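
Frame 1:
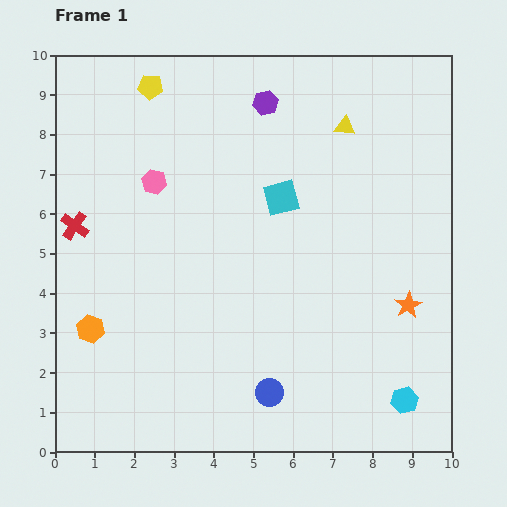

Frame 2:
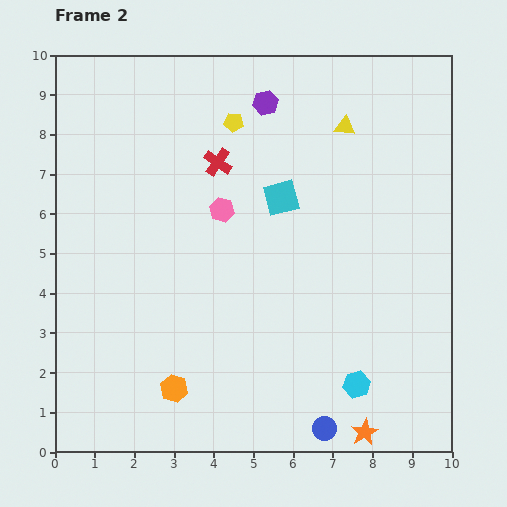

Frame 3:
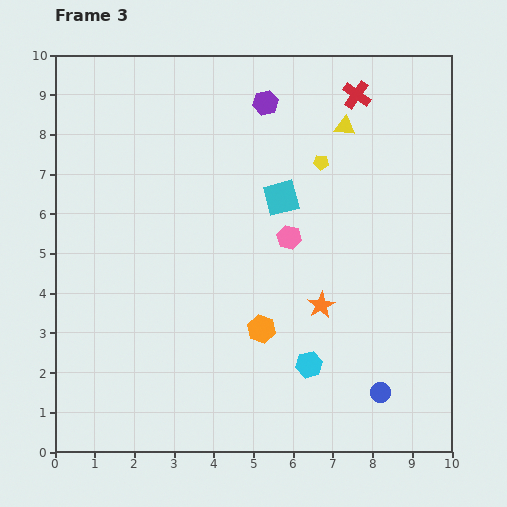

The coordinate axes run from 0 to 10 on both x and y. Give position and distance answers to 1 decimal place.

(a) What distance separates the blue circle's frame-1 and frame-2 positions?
1.7

The blue circle moved from (5.4, 1.5) to (6.8, 0.6), a distance of √(1.4² + 0.9²) ≈ 1.7.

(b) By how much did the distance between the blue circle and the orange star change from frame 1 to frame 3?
-1.4

Distance in frame 1: 4.1. Distance in frame 3: 2.7.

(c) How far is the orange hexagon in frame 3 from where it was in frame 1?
4.3

The orange hexagon moved from (0.9, 3.1) to (5.2, 3.1), a distance of √(4.3² + 0.0²) ≈ 4.3.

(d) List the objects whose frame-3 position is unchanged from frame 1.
the purple hexagon, the cyan square, the yellow triangle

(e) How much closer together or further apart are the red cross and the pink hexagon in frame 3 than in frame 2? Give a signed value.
+2.8

Distance in frame 2: 1.2. Distance in frame 3: 4.0.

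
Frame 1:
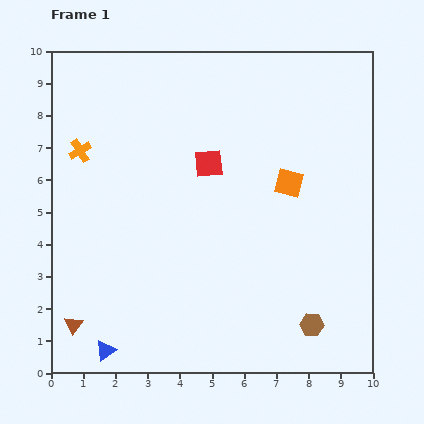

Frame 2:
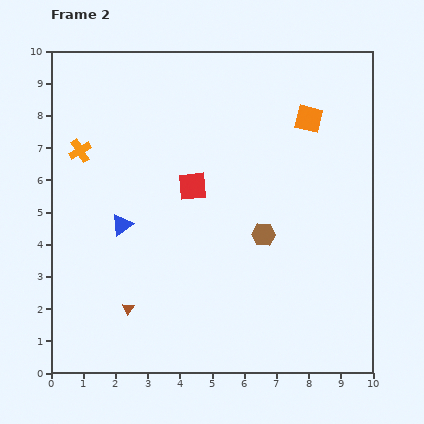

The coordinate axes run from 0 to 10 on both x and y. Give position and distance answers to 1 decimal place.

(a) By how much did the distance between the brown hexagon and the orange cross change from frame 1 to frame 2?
-2.7

Distance in frame 1: 9.0. Distance in frame 2: 6.3.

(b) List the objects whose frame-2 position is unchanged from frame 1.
the orange cross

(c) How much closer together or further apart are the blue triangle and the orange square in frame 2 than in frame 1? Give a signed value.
-1.0

Distance in frame 1: 7.7. Distance in frame 2: 6.7.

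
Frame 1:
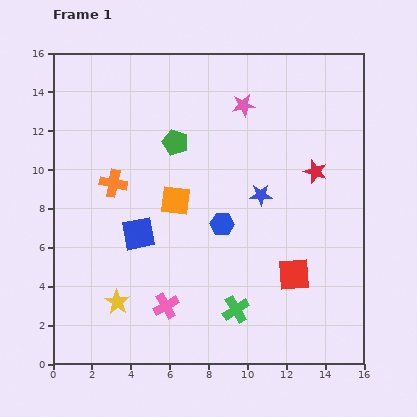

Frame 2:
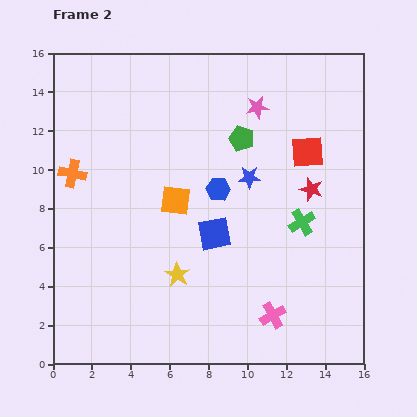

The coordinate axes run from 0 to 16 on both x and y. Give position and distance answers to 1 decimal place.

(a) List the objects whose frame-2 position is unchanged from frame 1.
the orange square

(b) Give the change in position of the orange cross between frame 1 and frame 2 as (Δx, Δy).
(-2.1, 0.5)

The orange cross was at (3.1, 9.3) in frame 1 and (1.0, 9.8) in frame 2.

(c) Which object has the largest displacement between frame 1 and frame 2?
the red square

(moved 6.3; next 5.6)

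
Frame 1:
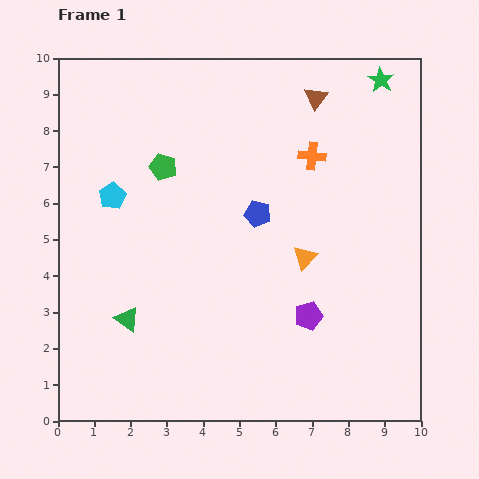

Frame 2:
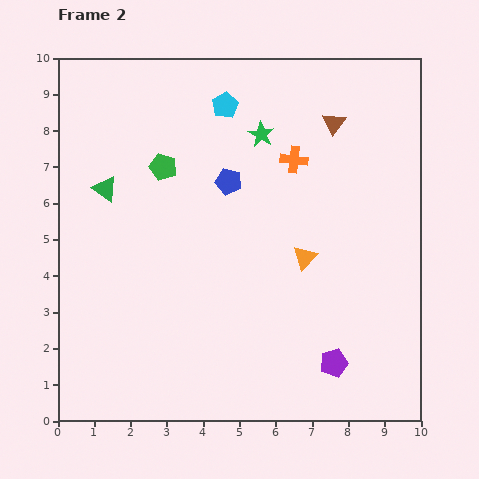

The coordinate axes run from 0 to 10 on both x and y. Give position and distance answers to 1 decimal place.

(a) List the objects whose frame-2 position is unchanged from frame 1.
the orange triangle, the green pentagon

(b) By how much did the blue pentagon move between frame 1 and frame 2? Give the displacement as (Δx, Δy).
(-0.8, 0.9)

The blue pentagon was at (5.5, 5.7) in frame 1 and (4.7, 6.6) in frame 2.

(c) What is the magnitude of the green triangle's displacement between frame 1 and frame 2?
3.6

The green triangle moved from (1.9, 2.8) to (1.3, 6.4), a distance of √(0.6² + 3.6²) ≈ 3.6.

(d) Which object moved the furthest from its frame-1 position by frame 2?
the cyan pentagon

(moved 4.0; next 3.6)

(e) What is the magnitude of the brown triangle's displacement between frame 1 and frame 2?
0.9

The brown triangle moved from (7.1, 8.9) to (7.6, 8.2), a distance of √(0.5² + 0.7²) ≈ 0.9.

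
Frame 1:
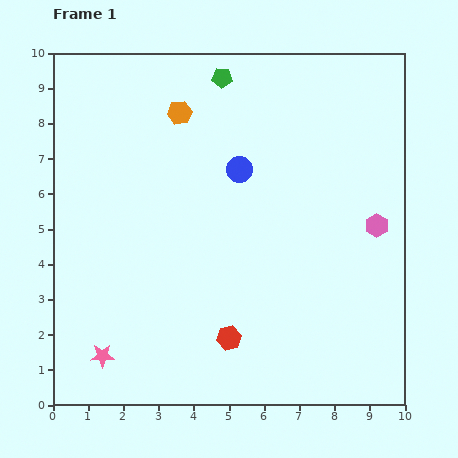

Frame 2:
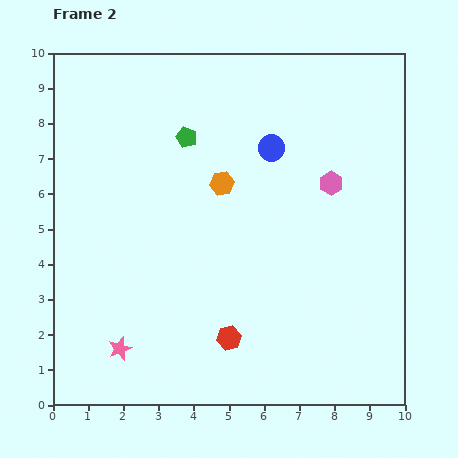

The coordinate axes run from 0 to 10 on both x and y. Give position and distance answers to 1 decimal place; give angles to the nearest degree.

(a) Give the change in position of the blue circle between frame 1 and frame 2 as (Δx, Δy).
(0.9, 0.6)

The blue circle was at (5.3, 6.7) in frame 1 and (6.2, 7.3) in frame 2.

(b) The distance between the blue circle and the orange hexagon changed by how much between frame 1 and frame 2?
-0.6

Distance in frame 1: 2.3. Distance in frame 2: 1.7.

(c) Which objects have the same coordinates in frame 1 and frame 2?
the red hexagon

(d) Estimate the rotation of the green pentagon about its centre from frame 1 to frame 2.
18° clockwise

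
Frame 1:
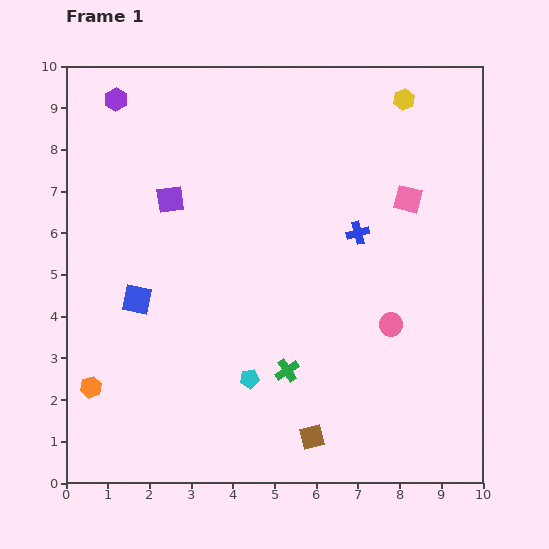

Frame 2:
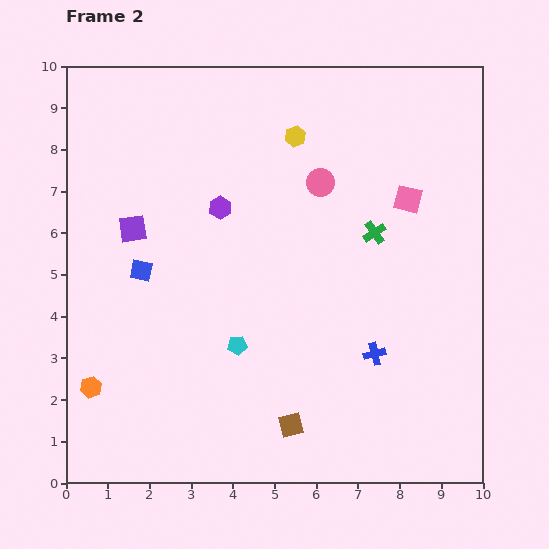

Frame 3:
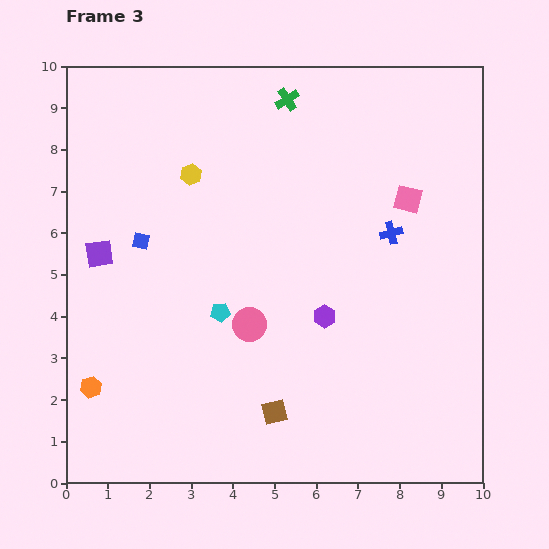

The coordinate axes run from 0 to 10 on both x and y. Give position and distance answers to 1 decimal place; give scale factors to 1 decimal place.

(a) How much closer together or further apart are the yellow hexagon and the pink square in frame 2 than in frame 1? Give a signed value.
+0.7

Distance in frame 1: 2.4. Distance in frame 2: 3.1.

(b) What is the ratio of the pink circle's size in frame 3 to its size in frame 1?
1.5×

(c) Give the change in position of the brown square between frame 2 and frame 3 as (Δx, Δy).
(-0.4, 0.3)

The brown square was at (5.4, 1.4) in frame 2 and (5.0, 1.7) in frame 3.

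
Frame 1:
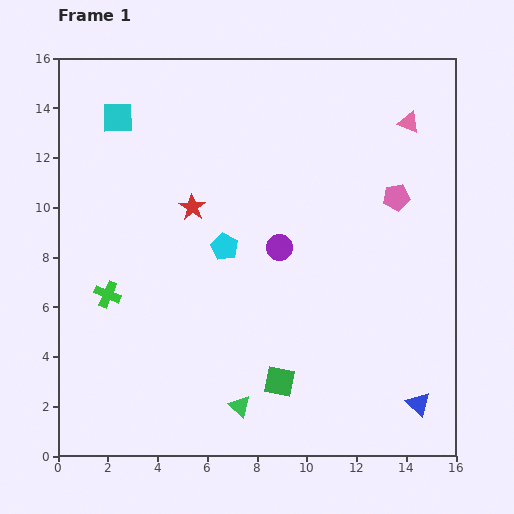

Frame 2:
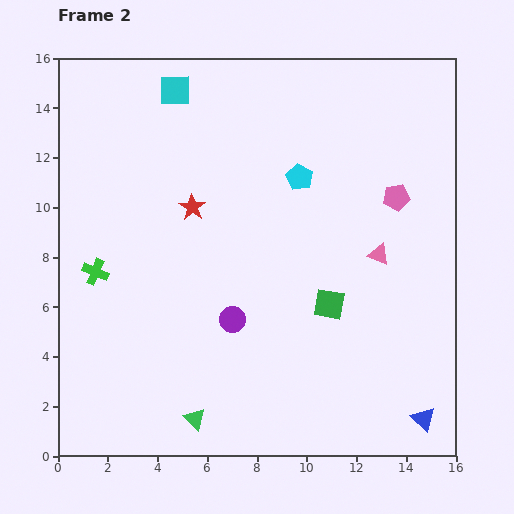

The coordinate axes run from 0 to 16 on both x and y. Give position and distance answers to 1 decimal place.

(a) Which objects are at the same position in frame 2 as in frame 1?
the red star, the pink pentagon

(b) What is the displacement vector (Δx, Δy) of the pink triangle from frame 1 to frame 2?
(-1.2, -5.3)

The pink triangle was at (14.1, 13.4) in frame 1 and (12.9, 8.1) in frame 2.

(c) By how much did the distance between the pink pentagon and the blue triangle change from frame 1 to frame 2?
+0.7

Distance in frame 1: 8.3. Distance in frame 2: 9.0.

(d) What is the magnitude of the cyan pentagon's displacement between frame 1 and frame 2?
4.1

The cyan pentagon moved from (6.7, 8.4) to (9.7, 11.2), a distance of √(3.0² + 2.8²) ≈ 4.1.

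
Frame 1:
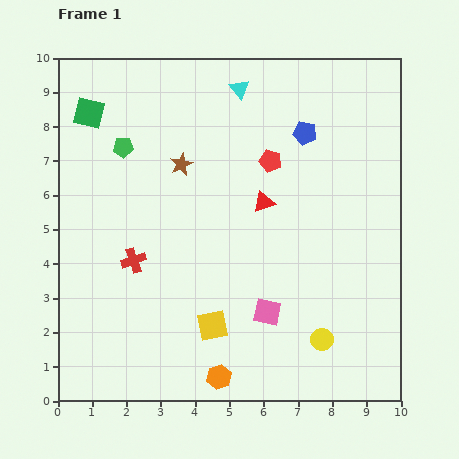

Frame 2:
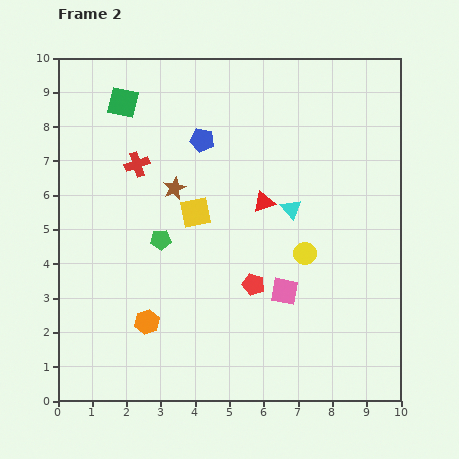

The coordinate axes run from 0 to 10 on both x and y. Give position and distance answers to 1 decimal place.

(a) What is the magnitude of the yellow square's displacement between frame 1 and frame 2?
3.3

The yellow square moved from (4.5, 2.2) to (4.0, 5.5), a distance of √(0.5² + 3.3²) ≈ 3.3.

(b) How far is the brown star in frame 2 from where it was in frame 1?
0.7

The brown star moved from (3.6, 6.9) to (3.4, 6.2), a distance of √(0.2² + 0.7²) ≈ 0.7.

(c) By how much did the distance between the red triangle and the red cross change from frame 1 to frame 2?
-0.3

Distance in frame 1: 4.2. Distance in frame 2: 3.9.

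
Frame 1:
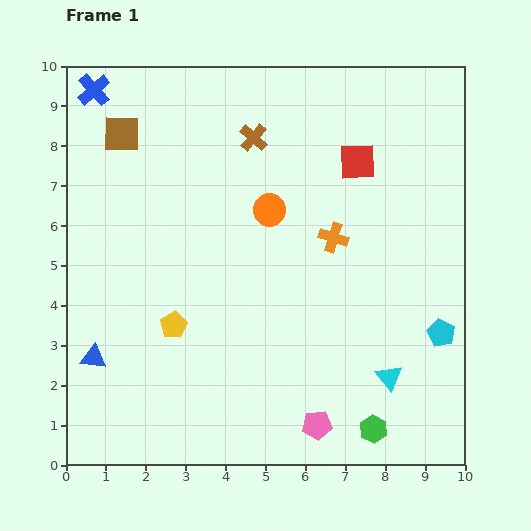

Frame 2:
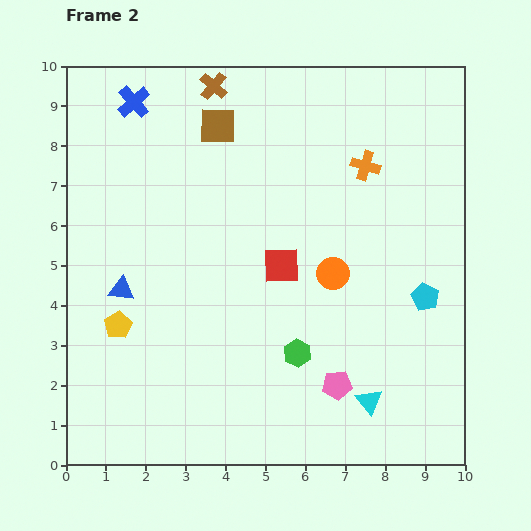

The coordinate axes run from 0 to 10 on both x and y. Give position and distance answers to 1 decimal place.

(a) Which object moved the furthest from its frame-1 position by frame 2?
the red square

(moved 3.2; next 2.7)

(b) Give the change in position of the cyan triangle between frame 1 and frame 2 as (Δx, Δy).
(-0.5, -0.6)

The cyan triangle was at (8.1, 2.2) in frame 1 and (7.6, 1.6) in frame 2.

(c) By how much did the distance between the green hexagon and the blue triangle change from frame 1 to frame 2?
-2.5

Distance in frame 1: 7.2. Distance in frame 2: 4.7.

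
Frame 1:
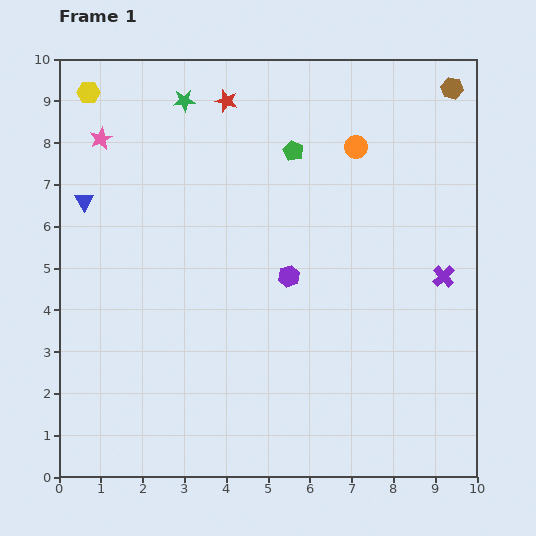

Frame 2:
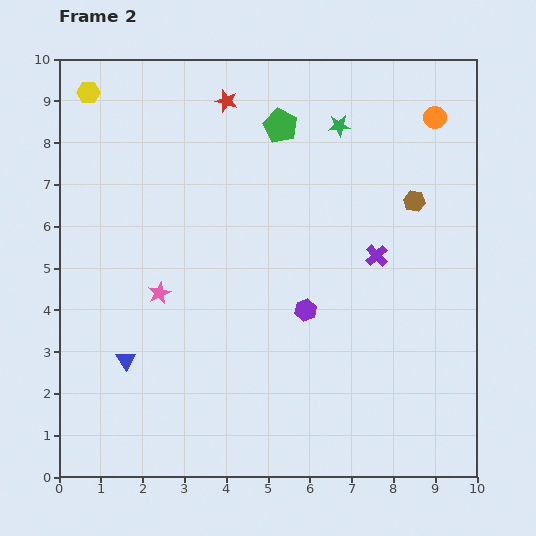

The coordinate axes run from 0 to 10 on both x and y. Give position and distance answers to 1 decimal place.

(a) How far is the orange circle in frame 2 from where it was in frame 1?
2.0

The orange circle moved from (7.1, 7.9) to (9.0, 8.6), a distance of √(1.9² + 0.7²) ≈ 2.0.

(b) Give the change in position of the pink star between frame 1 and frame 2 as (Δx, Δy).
(1.4, -3.7)

The pink star was at (1.0, 8.1) in frame 1 and (2.4, 4.4) in frame 2.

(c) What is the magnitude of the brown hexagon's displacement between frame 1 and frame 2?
2.8

The brown hexagon moved from (9.4, 9.3) to (8.5, 6.6), a distance of √(0.9² + 2.7²) ≈ 2.8.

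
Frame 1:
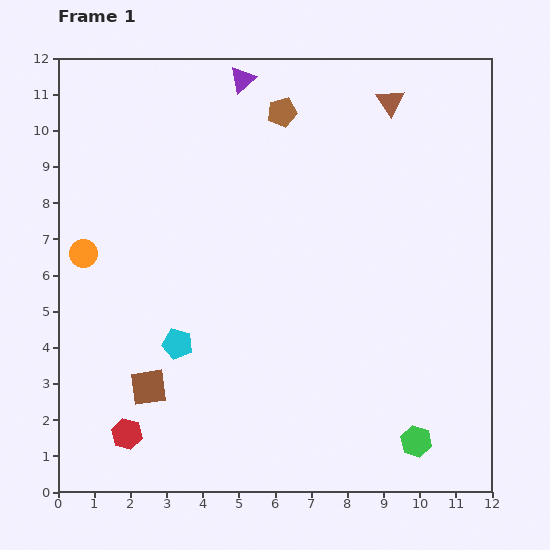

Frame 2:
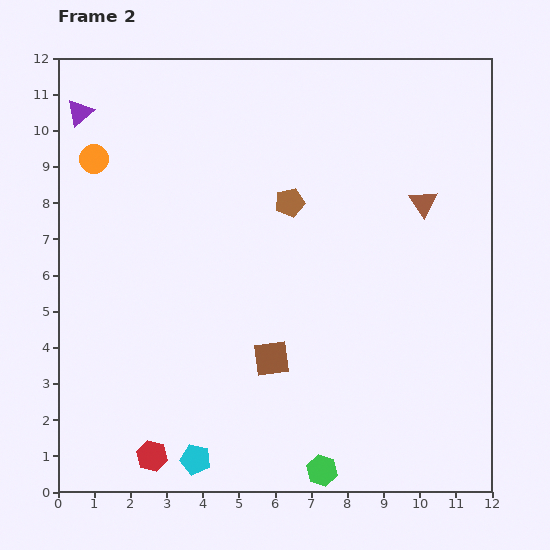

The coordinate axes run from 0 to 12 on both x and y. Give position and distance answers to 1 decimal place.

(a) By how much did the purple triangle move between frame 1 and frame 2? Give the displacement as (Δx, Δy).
(-4.5, -0.9)

The purple triangle was at (5.1, 11.4) in frame 1 and (0.6, 10.5) in frame 2.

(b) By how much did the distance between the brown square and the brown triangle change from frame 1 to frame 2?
-4.4

Distance in frame 1: 10.4. Distance in frame 2: 6.0.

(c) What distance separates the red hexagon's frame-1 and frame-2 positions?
0.9

The red hexagon moved from (1.9, 1.6) to (2.6, 1.0), a distance of √(0.7² + 0.6²) ≈ 0.9.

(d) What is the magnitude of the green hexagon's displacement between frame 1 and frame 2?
2.7

The green hexagon moved from (9.9, 1.4) to (7.3, 0.6), a distance of √(2.6² + 0.8²) ≈ 2.7.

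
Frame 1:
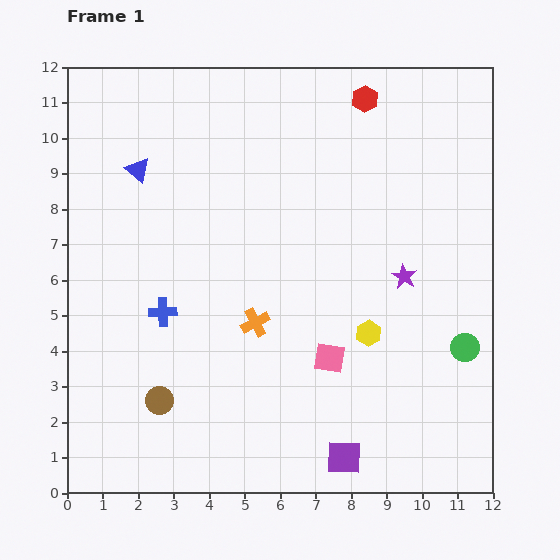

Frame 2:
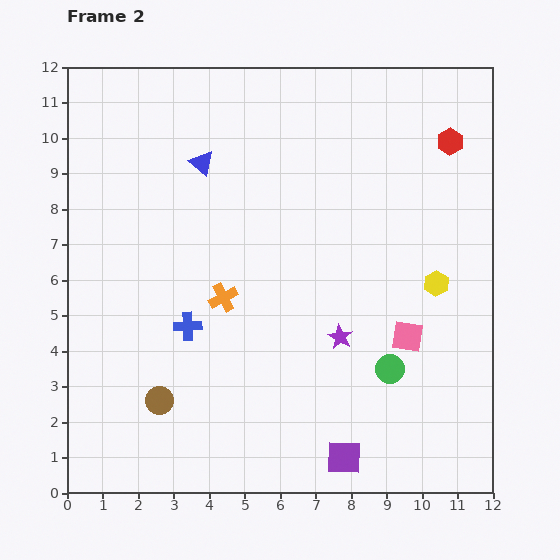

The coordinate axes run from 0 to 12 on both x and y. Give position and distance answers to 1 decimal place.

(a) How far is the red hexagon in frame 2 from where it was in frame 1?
2.7

The red hexagon moved from (8.4, 11.1) to (10.8, 9.9), a distance of √(2.4² + 1.2²) ≈ 2.7.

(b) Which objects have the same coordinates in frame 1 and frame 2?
the purple square, the brown circle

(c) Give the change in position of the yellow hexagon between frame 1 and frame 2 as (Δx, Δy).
(1.9, 1.4)

The yellow hexagon was at (8.5, 4.5) in frame 1 and (10.4, 5.9) in frame 2.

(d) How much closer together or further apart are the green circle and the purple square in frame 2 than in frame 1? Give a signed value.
-1.8

Distance in frame 1: 4.6. Distance in frame 2: 2.8.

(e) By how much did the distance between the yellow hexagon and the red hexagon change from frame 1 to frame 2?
-2.6

Distance in frame 1: 6.6. Distance in frame 2: 4.0.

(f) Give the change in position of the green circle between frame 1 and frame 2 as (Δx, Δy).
(-2.1, -0.6)

The green circle was at (11.2, 4.1) in frame 1 and (9.1, 3.5) in frame 2.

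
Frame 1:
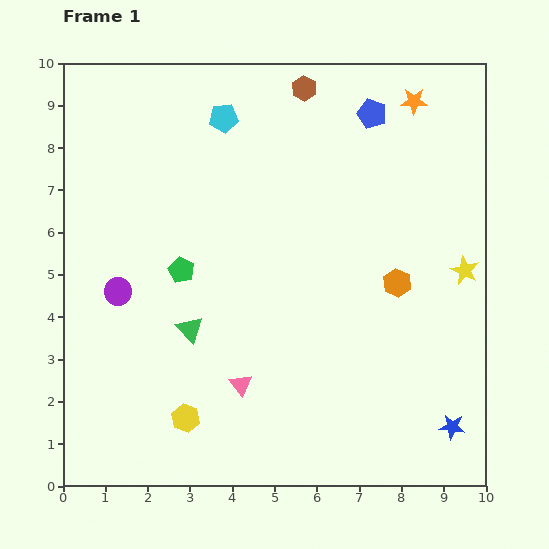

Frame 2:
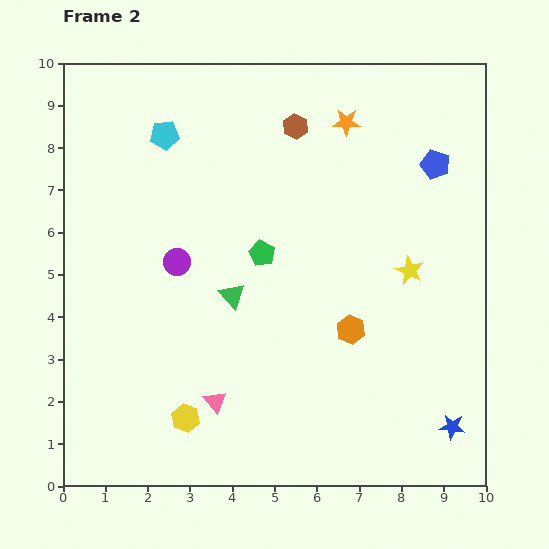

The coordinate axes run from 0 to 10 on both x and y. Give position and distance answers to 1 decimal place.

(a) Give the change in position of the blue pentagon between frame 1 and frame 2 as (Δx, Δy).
(1.5, -1.2)

The blue pentagon was at (7.3, 8.8) in frame 1 and (8.8, 7.6) in frame 2.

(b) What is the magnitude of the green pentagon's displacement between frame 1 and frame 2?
1.9

The green pentagon moved from (2.8, 5.1) to (4.7, 5.5), a distance of √(1.9² + 0.4²) ≈ 1.9.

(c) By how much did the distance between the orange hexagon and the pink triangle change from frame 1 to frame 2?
-0.8

Distance in frame 1: 4.4. Distance in frame 2: 3.6.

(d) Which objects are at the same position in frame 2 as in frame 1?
the blue star, the yellow hexagon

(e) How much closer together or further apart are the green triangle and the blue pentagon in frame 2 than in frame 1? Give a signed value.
-1.0

Distance in frame 1: 6.7. Distance in frame 2: 5.7.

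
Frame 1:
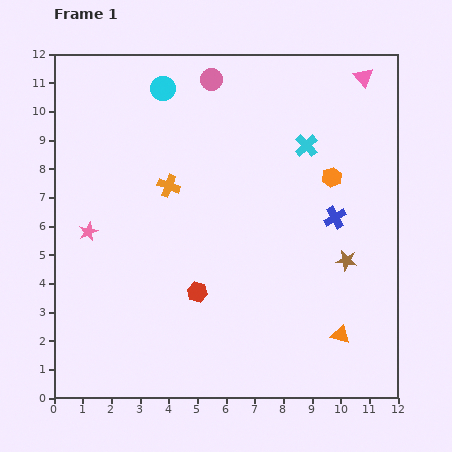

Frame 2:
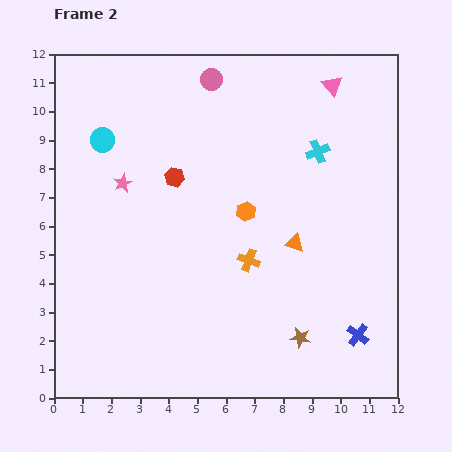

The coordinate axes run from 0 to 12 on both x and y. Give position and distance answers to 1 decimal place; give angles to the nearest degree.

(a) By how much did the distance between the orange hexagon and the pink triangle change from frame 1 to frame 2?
+1.6

Distance in frame 1: 3.7. Distance in frame 2: 5.3.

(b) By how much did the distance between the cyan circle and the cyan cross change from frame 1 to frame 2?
+2.1

Distance in frame 1: 5.4. Distance in frame 2: 7.5.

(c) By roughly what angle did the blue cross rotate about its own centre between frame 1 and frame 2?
23° counter-clockwise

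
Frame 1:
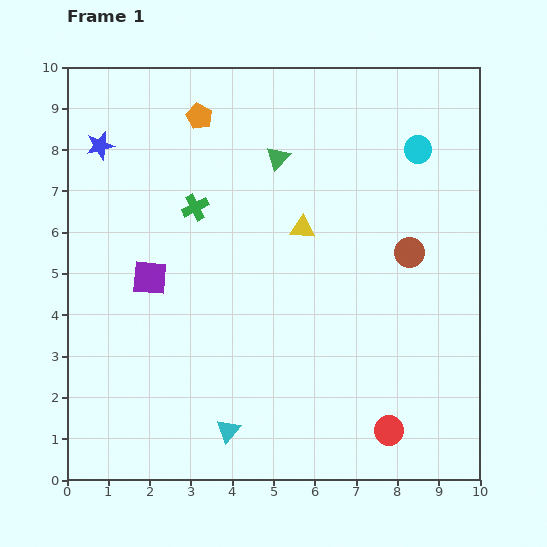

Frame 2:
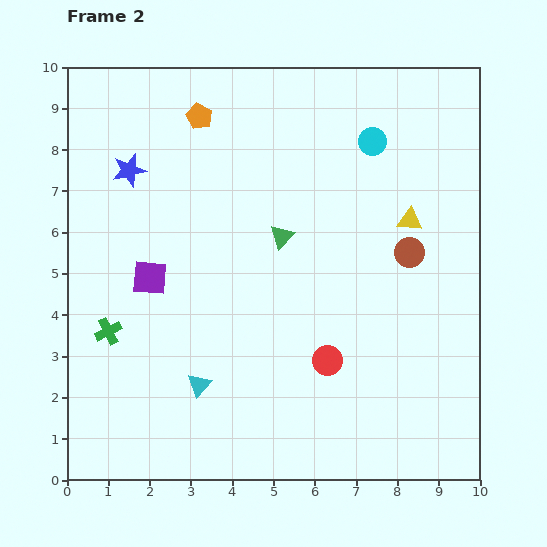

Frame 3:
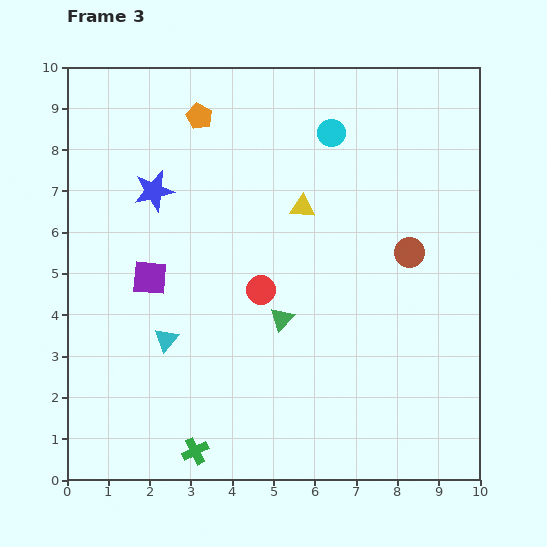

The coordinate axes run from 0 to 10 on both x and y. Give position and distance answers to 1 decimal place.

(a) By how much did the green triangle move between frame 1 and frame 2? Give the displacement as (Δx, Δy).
(0.1, -1.9)

The green triangle was at (5.1, 7.8) in frame 1 and (5.2, 5.9) in frame 2.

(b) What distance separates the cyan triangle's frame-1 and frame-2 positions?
1.3

The cyan triangle moved from (3.9, 1.2) to (3.2, 2.3), a distance of √(0.7² + 1.1²) ≈ 1.3.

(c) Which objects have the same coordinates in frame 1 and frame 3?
the orange pentagon, the purple square, the brown circle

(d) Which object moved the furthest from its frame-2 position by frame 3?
the green cross

(moved 3.6; next 2.6)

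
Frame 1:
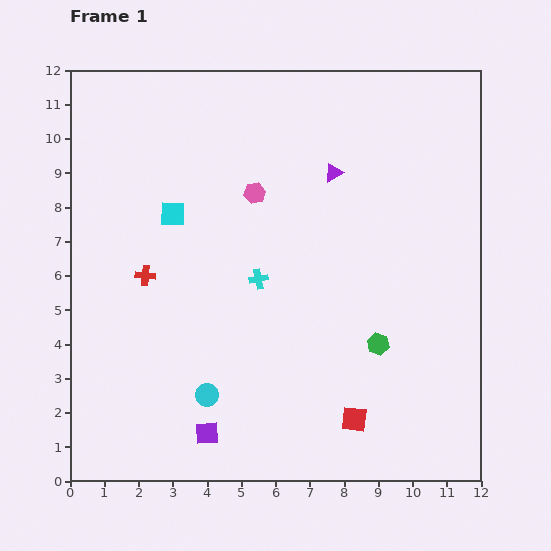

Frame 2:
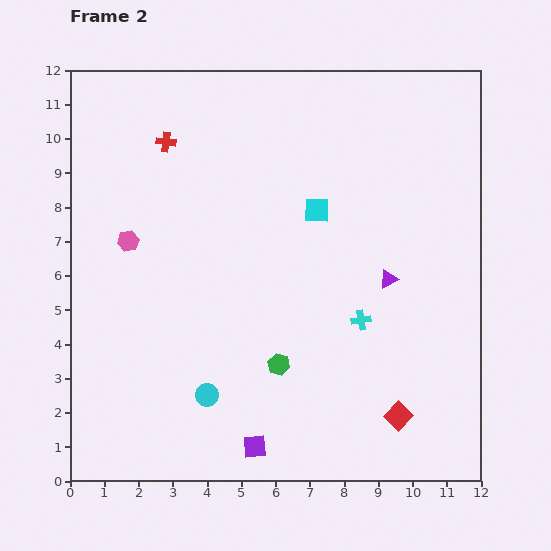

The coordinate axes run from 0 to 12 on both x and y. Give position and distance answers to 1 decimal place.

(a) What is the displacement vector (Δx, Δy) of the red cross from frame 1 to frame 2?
(0.6, 3.9)

The red cross was at (2.2, 6.0) in frame 1 and (2.8, 9.9) in frame 2.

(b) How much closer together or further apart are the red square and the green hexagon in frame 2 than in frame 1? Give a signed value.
+1.5

Distance in frame 1: 2.3. Distance in frame 2: 3.8.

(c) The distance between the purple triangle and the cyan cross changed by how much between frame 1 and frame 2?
-2.4

Distance in frame 1: 3.8. Distance in frame 2: 1.4.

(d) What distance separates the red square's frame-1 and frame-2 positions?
1.3

The red square moved from (8.3, 1.8) to (9.6, 1.9), a distance of √(1.3² + 0.1²) ≈ 1.3.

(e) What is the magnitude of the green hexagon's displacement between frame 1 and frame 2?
3.0

The green hexagon moved from (9.0, 4.0) to (6.1, 3.4), a distance of √(2.9² + 0.6²) ≈ 3.0.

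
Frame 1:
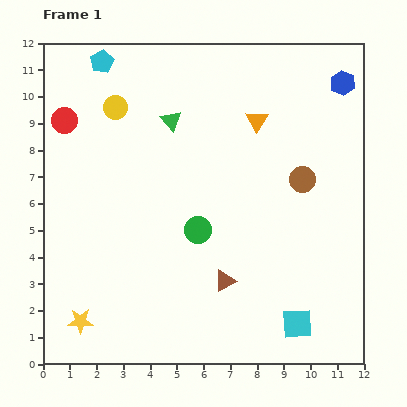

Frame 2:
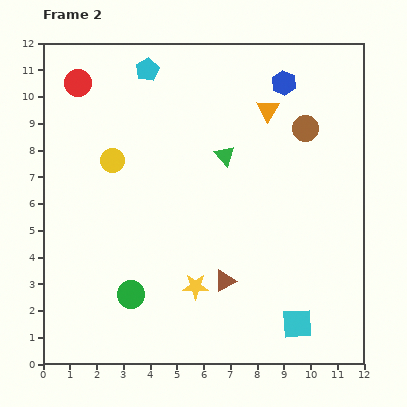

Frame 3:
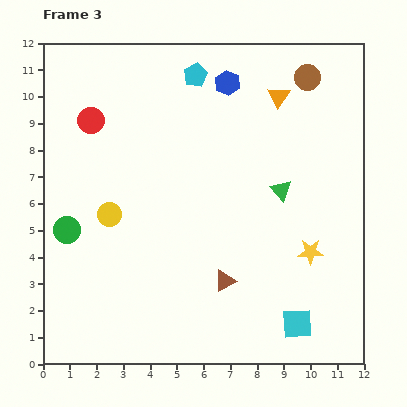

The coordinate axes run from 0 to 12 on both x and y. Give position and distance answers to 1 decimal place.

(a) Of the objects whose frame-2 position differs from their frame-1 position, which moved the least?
the orange triangle

(moved 0.6)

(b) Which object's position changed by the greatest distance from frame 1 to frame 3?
the yellow star

(moved 9.0; next 4.9)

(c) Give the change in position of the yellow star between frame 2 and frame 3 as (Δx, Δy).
(4.3, 1.3)

The yellow star was at (5.7, 2.9) in frame 2 and (10.0, 4.2) in frame 3.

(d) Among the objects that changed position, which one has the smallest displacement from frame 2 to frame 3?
the orange triangle

(moved 0.6)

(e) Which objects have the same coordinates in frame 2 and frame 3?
the cyan square, the brown triangle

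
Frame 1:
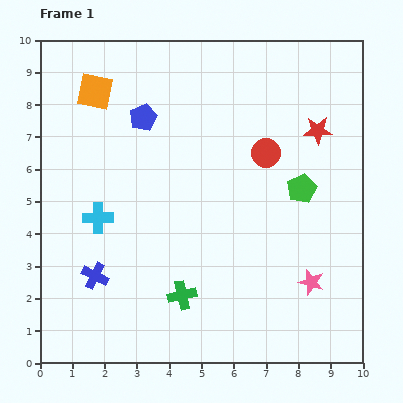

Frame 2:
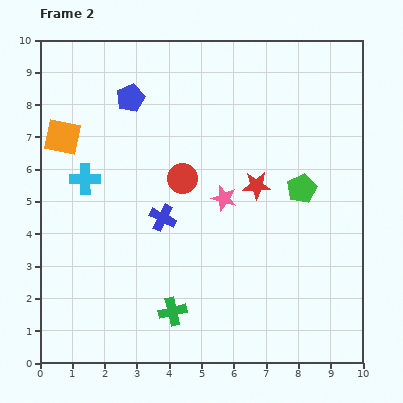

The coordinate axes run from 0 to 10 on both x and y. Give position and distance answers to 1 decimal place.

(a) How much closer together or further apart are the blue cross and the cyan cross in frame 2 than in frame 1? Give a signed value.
+0.9

Distance in frame 1: 1.8. Distance in frame 2: 2.7.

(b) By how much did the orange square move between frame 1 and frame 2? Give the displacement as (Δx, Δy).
(-1.0, -1.4)

The orange square was at (1.7, 8.4) in frame 1 and (0.7, 7.0) in frame 2.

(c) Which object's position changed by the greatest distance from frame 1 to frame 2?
the pink star

(moved 3.7; next 2.8)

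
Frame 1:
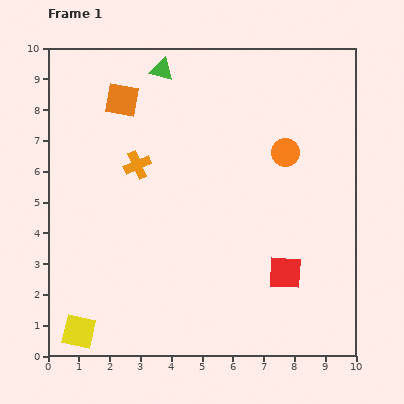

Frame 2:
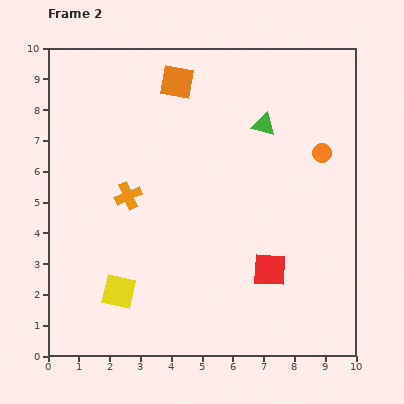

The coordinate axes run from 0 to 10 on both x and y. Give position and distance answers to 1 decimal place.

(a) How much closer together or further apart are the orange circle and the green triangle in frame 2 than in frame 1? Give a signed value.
-2.7

Distance in frame 1: 4.8. Distance in frame 2: 2.1.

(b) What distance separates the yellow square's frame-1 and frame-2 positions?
1.8

The yellow square moved from (1.0, 0.8) to (2.3, 2.1), a distance of √(1.3² + 1.3²) ≈ 1.8.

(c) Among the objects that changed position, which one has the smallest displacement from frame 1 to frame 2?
the red square

(moved 0.5)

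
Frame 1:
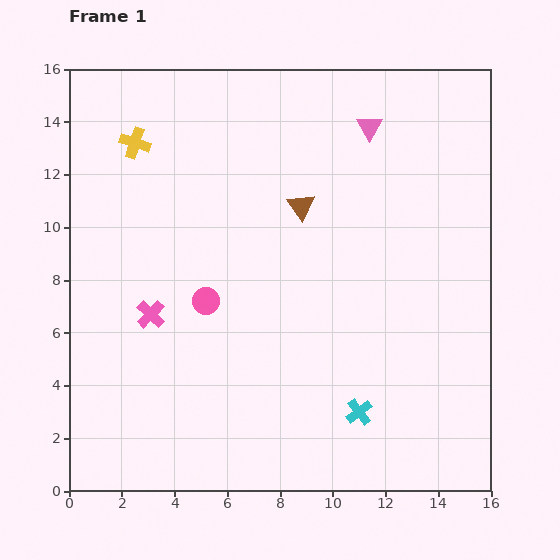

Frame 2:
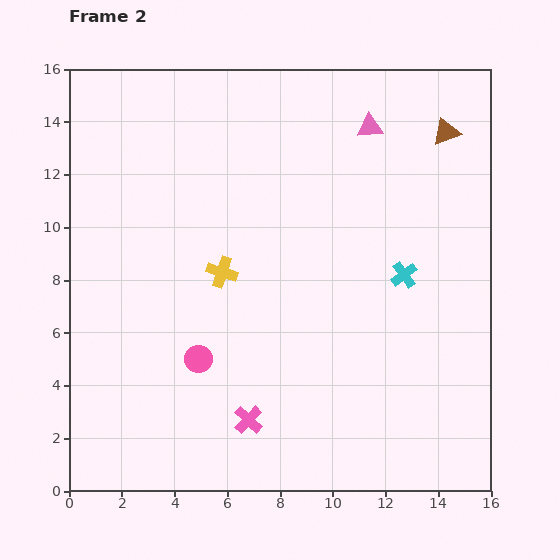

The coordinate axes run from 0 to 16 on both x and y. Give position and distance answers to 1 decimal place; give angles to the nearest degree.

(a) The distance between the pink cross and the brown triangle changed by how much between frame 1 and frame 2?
+6.2

Distance in frame 1: 7.0. Distance in frame 2: 13.2.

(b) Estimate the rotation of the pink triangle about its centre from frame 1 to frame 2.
55° clockwise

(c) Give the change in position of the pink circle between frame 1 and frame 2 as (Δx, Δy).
(-0.3, -2.2)

The pink circle was at (5.2, 7.2) in frame 1 and (4.9, 5.0) in frame 2.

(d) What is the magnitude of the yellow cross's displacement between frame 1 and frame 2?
5.9

The yellow cross moved from (2.5, 13.2) to (5.8, 8.3), a distance of √(3.3² + 4.9²) ≈ 5.9.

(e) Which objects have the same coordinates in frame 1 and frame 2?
the pink triangle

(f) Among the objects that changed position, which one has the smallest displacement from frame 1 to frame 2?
the pink circle

(moved 2.2)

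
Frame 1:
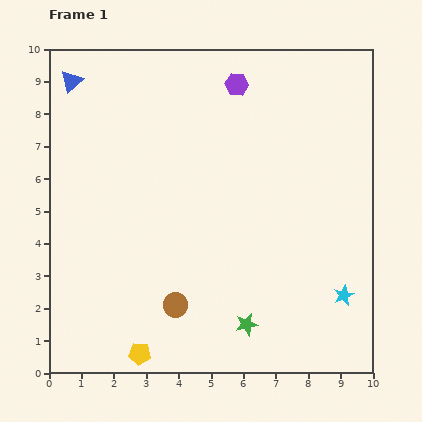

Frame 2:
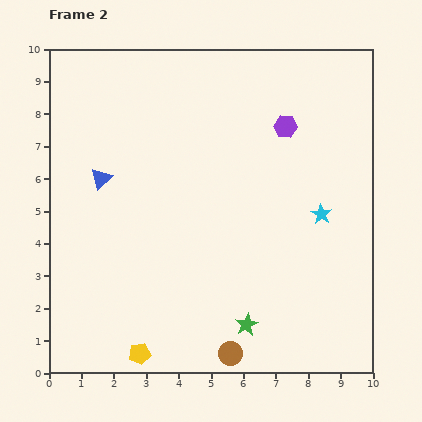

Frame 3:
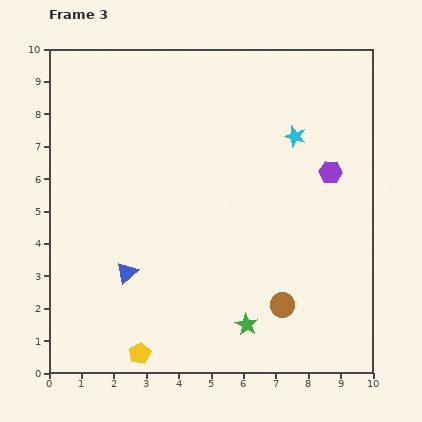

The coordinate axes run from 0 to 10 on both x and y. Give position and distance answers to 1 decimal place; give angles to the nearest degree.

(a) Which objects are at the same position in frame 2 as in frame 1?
the yellow pentagon, the green star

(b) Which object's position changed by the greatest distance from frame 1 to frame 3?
the blue triangle

(moved 6.1; next 5.1)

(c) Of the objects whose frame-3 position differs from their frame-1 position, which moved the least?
the brown circle

(moved 3.3)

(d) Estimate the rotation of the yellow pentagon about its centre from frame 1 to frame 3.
31° counter-clockwise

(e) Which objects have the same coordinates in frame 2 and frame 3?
the yellow pentagon, the green star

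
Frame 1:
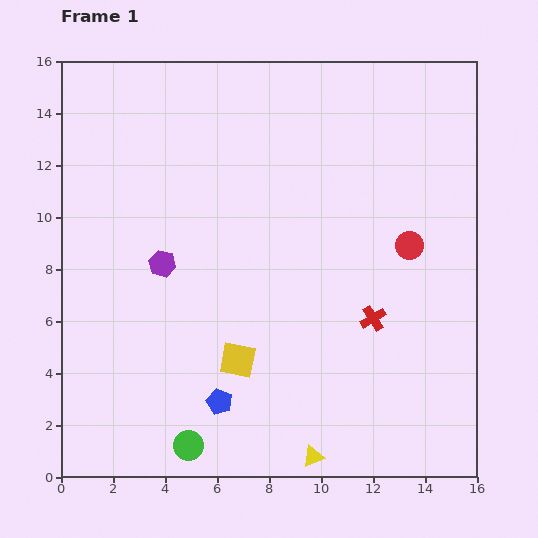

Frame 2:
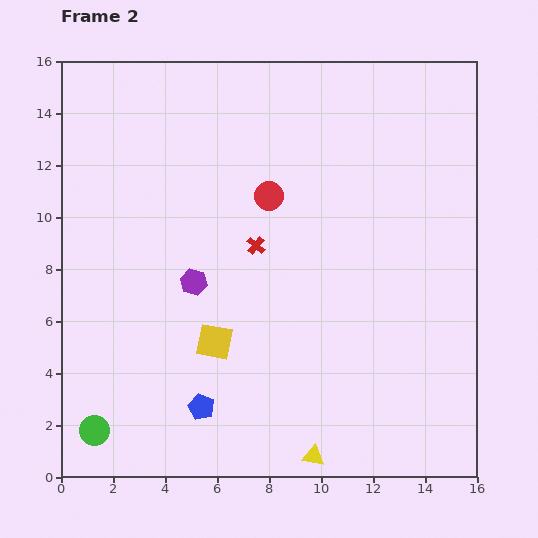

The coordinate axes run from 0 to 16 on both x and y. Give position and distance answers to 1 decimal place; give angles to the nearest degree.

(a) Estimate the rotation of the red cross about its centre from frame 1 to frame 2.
19° counter-clockwise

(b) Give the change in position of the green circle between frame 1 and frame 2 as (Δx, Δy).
(-3.6, 0.6)

The green circle was at (4.9, 1.2) in frame 1 and (1.3, 1.8) in frame 2.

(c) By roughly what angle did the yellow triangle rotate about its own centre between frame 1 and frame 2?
31° clockwise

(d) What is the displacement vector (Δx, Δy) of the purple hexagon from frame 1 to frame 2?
(1.2, -0.7)

The purple hexagon was at (3.9, 8.2) in frame 1 and (5.1, 7.5) in frame 2.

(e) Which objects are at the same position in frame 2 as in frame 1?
the yellow triangle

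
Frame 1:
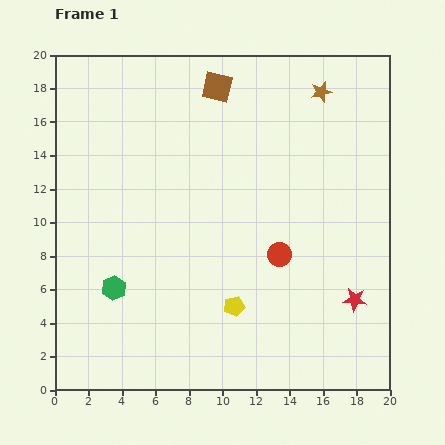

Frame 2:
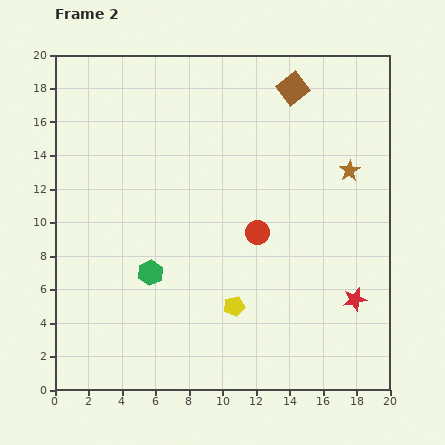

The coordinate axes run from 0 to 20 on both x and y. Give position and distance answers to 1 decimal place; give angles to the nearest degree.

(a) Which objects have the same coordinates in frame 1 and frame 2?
the yellow pentagon, the red star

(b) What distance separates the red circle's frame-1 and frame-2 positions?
1.8

The red circle moved from (13.4, 8.1) to (12.1, 9.4), a distance of √(1.3² + 1.3²) ≈ 1.8.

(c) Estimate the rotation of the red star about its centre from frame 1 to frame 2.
18° counter-clockwise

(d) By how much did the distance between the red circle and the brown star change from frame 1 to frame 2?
-3.4

Distance in frame 1: 10.0. Distance in frame 2: 6.6.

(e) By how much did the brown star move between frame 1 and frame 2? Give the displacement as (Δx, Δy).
(1.7, -4.7)

The brown star was at (15.9, 17.8) in frame 1 and (17.6, 13.1) in frame 2.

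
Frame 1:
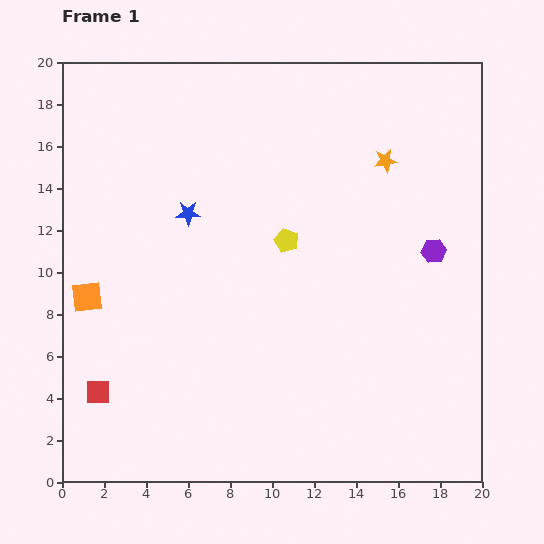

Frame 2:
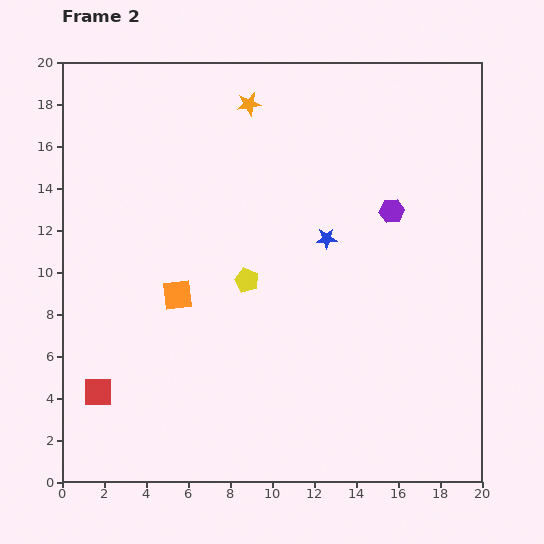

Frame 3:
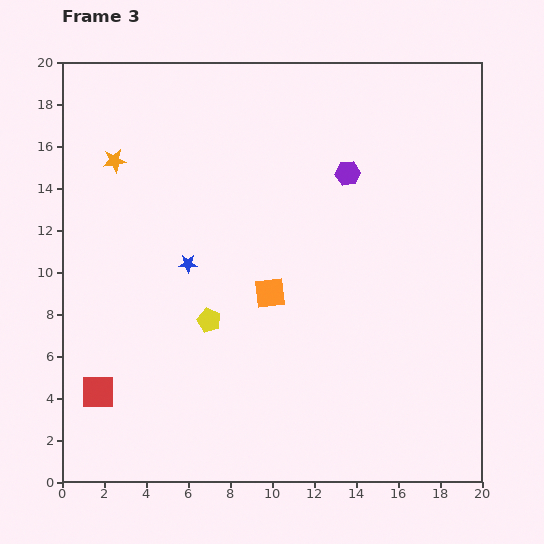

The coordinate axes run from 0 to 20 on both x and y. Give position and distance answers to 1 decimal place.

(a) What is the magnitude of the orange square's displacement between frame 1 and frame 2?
4.3

The orange square moved from (1.2, 8.8) to (5.5, 8.9), a distance of √(4.3² + 0.1²) ≈ 4.3.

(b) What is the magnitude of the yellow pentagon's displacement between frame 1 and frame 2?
2.7

The yellow pentagon moved from (10.7, 11.5) to (8.8, 9.6), a distance of √(1.9² + 1.9²) ≈ 2.7.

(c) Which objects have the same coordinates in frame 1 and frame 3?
the red square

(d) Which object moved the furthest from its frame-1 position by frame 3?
the orange star

(moved 12.9; next 8.7)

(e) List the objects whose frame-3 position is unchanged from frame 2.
the red square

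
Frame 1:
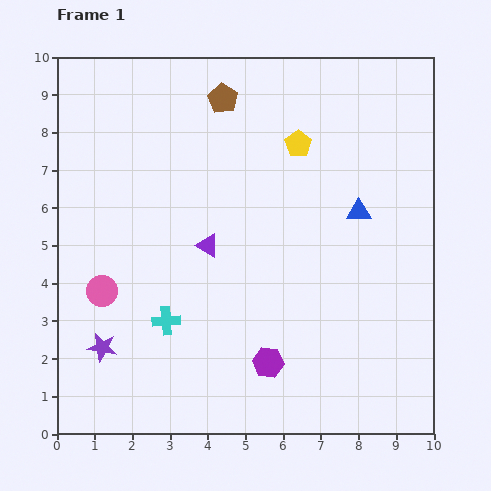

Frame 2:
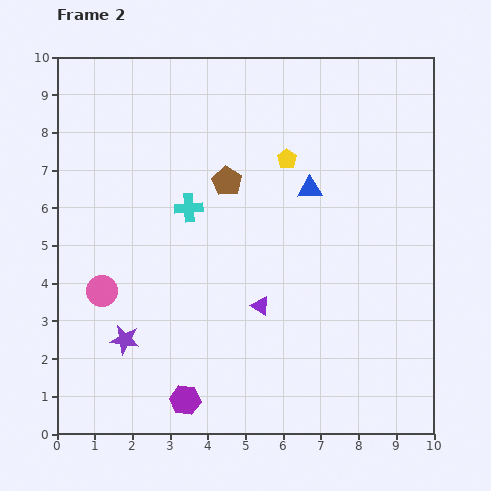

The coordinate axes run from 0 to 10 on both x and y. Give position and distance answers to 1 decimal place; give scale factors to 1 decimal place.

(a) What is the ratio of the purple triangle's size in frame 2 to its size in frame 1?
0.8×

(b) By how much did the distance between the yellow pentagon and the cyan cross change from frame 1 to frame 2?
-3.0

Distance in frame 1: 5.9. Distance in frame 2: 2.9.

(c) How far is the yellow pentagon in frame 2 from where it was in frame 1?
0.5

The yellow pentagon moved from (6.4, 7.7) to (6.1, 7.3), a distance of √(0.3² + 0.4²) ≈ 0.5.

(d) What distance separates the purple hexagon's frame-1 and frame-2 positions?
2.4

The purple hexagon moved from (5.6, 1.9) to (3.4, 0.9), a distance of √(2.2² + 1.0²) ≈ 2.4.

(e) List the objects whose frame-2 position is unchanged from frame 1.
the pink circle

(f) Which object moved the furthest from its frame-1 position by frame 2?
the cyan cross

(moved 3.1; next 2.4)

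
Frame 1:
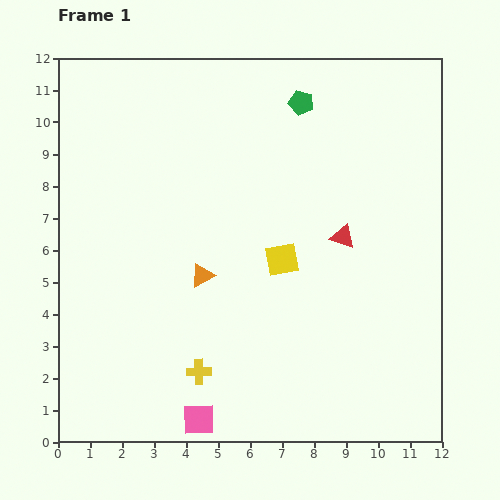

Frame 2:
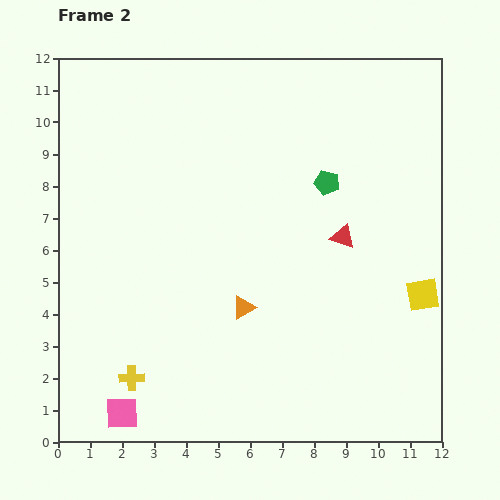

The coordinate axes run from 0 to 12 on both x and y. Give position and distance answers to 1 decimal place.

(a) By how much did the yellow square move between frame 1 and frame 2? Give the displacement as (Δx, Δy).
(4.4, -1.1)

The yellow square was at (7.0, 5.7) in frame 1 and (11.4, 4.6) in frame 2.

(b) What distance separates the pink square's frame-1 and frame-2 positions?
2.4

The pink square moved from (4.4, 0.7) to (2.0, 0.9), a distance of √(2.4² + 0.2²) ≈ 2.4.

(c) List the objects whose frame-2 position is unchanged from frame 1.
the red triangle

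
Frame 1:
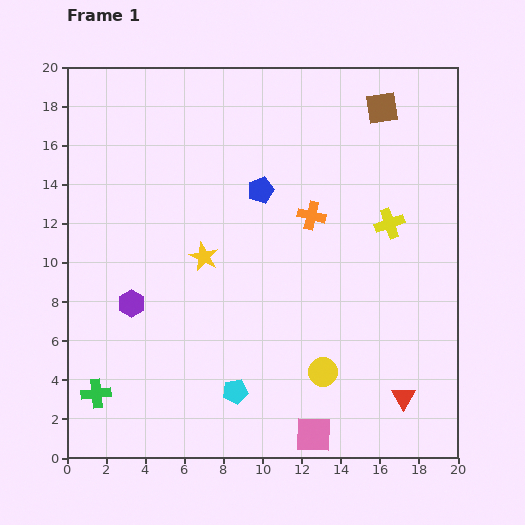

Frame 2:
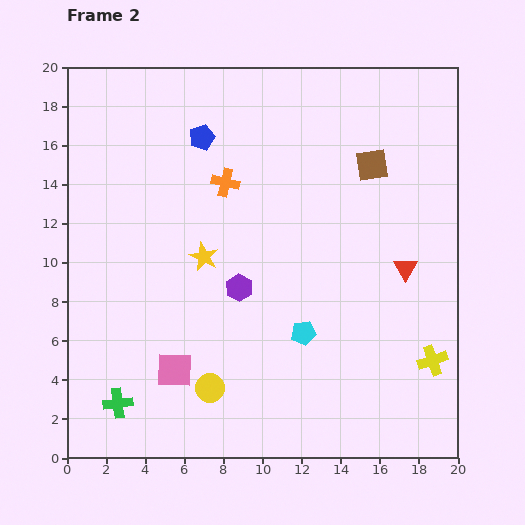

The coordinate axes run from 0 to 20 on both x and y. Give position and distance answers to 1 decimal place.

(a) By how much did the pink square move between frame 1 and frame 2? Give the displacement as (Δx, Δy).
(-7.1, 3.3)

The pink square was at (12.6, 1.2) in frame 1 and (5.5, 4.5) in frame 2.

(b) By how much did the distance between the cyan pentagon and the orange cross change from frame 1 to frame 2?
-1.1

Distance in frame 1: 9.8. Distance in frame 2: 8.7.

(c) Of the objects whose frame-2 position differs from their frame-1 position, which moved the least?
the green cross

(moved 1.2)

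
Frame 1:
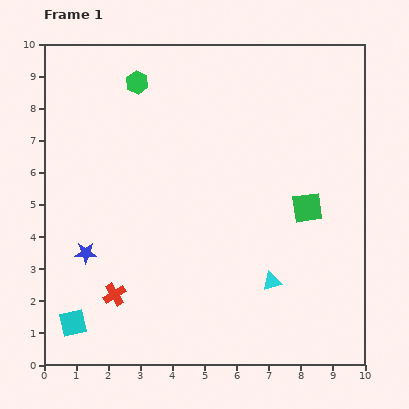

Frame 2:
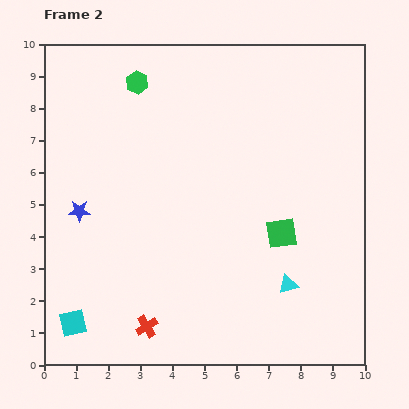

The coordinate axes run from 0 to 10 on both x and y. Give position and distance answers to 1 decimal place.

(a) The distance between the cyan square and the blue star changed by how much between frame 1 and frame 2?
+1.3

Distance in frame 1: 2.2. Distance in frame 2: 3.5.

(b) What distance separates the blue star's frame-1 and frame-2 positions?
1.3

The blue star moved from (1.3, 3.5) to (1.1, 4.8), a distance of √(0.2² + 1.3²) ≈ 1.3.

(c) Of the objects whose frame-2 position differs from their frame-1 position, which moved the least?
the cyan triangle

(moved 0.5)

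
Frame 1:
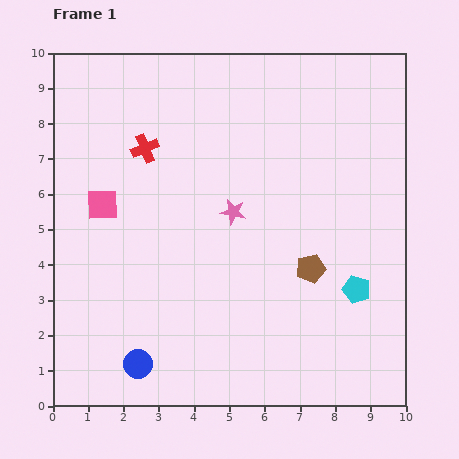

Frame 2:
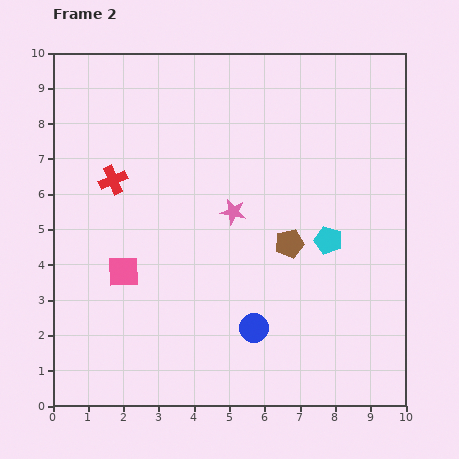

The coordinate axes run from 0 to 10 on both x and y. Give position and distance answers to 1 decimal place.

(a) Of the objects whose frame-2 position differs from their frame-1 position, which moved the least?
the brown pentagon

(moved 0.9)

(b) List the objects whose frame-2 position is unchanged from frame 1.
the pink star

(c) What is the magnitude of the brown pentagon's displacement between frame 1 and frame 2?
0.9

The brown pentagon moved from (7.3, 3.9) to (6.7, 4.6), a distance of √(0.6² + 0.7²) ≈ 0.9.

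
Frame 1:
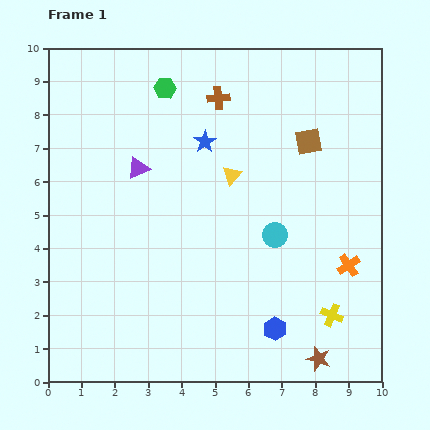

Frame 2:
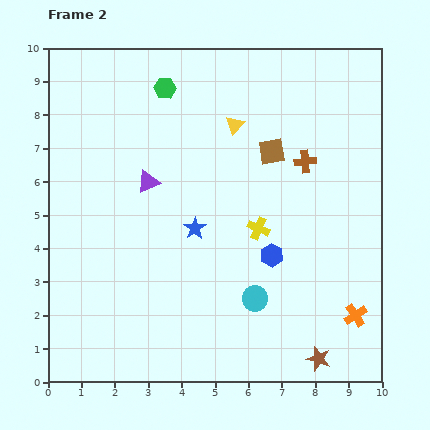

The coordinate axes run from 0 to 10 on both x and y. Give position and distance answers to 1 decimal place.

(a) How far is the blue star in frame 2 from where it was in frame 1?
2.6

The blue star moved from (4.7, 7.2) to (4.4, 4.6), a distance of √(0.3² + 2.6²) ≈ 2.6.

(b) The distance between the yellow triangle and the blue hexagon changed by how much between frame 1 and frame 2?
-0.7

Distance in frame 1: 4.8. Distance in frame 2: 4.1.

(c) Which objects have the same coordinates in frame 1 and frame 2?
the brown star, the green hexagon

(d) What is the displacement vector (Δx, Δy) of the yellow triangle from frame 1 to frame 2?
(0.1, 1.5)

The yellow triangle was at (5.5, 6.2) in frame 1 and (5.6, 7.7) in frame 2.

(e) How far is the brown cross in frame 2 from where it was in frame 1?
3.2

The brown cross moved from (5.1, 8.5) to (7.7, 6.6), a distance of √(2.6² + 1.9²) ≈ 3.2.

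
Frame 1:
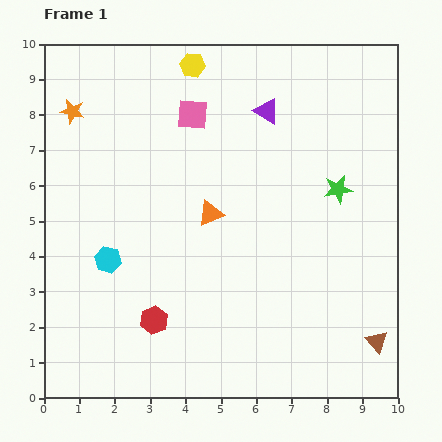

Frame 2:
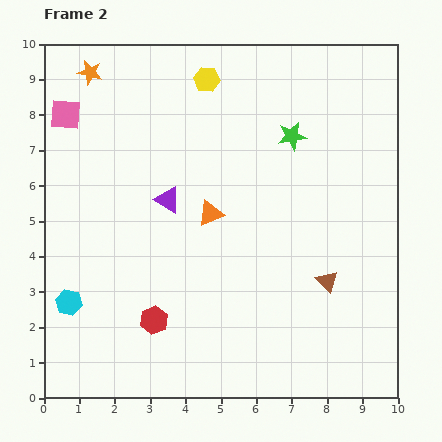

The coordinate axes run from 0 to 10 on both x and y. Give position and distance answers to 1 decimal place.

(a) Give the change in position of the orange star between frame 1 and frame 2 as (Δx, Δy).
(0.5, 1.1)

The orange star was at (0.8, 8.1) in frame 1 and (1.3, 9.2) in frame 2.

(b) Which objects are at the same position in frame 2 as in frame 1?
the orange triangle, the red hexagon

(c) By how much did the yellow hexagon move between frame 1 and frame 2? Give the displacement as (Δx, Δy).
(0.4, -0.4)

The yellow hexagon was at (4.2, 9.4) in frame 1 and (4.6, 9.0) in frame 2.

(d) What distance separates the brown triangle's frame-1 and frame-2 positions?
2.2

The brown triangle moved from (9.4, 1.6) to (8.0, 3.3), a distance of √(1.4² + 1.7²) ≈ 2.2.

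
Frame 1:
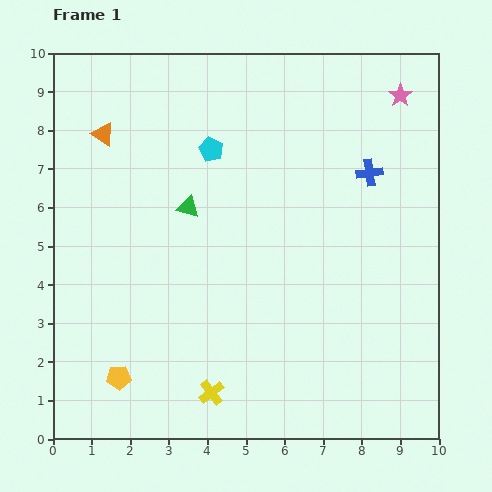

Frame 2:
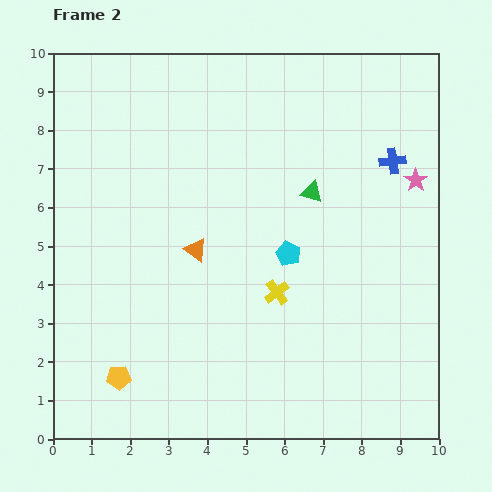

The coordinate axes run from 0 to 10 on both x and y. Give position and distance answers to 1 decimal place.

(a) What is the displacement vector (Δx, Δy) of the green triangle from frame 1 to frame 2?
(3.2, 0.4)

The green triangle was at (3.5, 6.0) in frame 1 and (6.7, 6.4) in frame 2.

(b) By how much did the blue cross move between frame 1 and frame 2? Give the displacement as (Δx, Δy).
(0.6, 0.3)

The blue cross was at (8.2, 6.9) in frame 1 and (8.8, 7.2) in frame 2.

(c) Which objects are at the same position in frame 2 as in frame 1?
the yellow pentagon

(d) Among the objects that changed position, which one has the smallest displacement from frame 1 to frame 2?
the blue cross

(moved 0.7)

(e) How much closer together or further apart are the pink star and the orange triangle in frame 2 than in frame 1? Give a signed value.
-1.8

Distance in frame 1: 7.8. Distance in frame 2: 6.0.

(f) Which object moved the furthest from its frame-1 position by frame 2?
the orange triangle

(moved 3.8; next 3.4)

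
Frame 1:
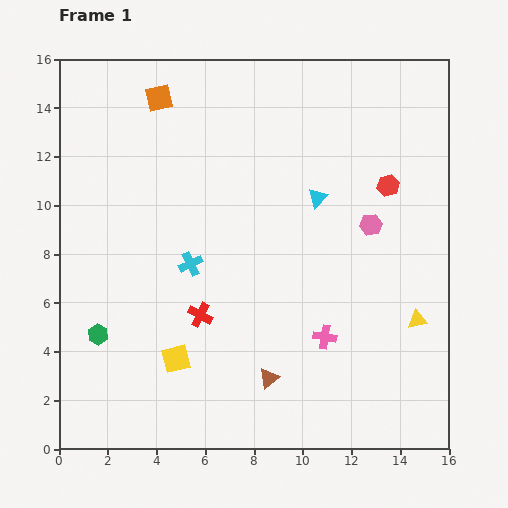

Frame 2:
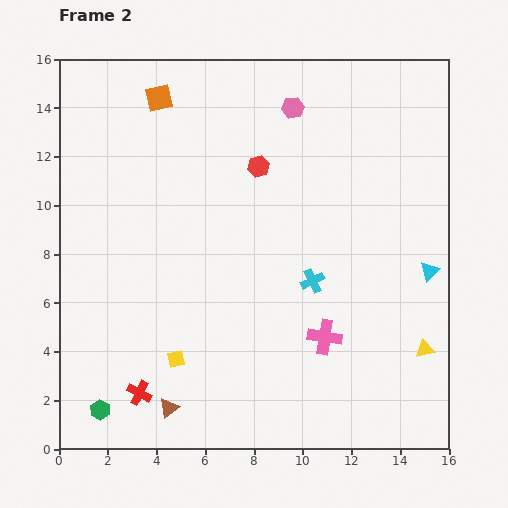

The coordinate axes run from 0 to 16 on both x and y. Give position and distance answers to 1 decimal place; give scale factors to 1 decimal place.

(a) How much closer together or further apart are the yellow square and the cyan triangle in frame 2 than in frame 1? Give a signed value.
+2.2

Distance in frame 1: 8.8. Distance in frame 2: 11.0.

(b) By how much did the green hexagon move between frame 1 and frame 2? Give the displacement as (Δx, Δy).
(0.1, -3.1)

The green hexagon was at (1.6, 4.7) in frame 1 and (1.7, 1.6) in frame 2.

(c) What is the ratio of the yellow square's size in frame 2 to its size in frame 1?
0.6×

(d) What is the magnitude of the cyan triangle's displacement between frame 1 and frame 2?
5.5

The cyan triangle moved from (10.6, 10.3) to (15.2, 7.3), a distance of √(4.6² + 3.0²) ≈ 5.5.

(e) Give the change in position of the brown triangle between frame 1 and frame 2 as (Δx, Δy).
(-4.1, -1.2)

The brown triangle was at (8.6, 2.9) in frame 1 and (4.5, 1.7) in frame 2.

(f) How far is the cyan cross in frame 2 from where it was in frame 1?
5.0

The cyan cross moved from (5.4, 7.6) to (10.4, 6.9), a distance of √(5.0² + 0.7²) ≈ 5.0.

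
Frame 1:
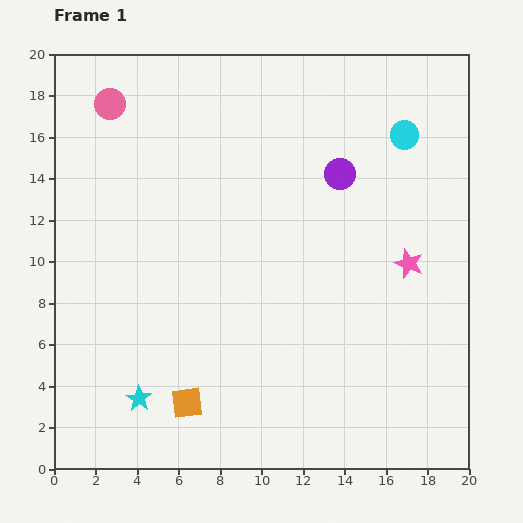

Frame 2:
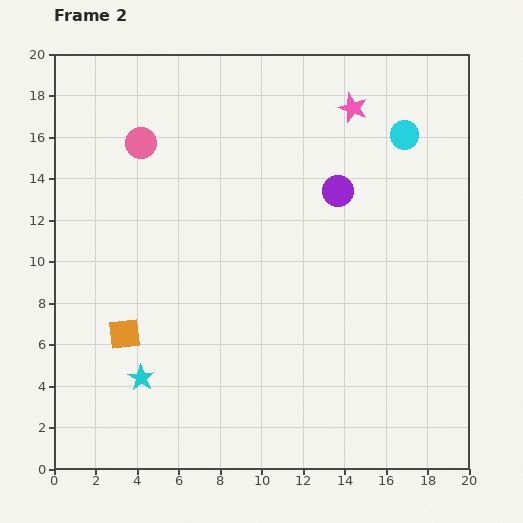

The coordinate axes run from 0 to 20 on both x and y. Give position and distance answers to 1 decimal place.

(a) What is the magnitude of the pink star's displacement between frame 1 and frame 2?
8.0

The pink star moved from (17.1, 9.9) to (14.4, 17.4), a distance of √(2.7² + 7.5²) ≈ 8.0.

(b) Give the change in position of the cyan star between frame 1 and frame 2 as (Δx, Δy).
(0.1, 1.0)

The cyan star was at (4.1, 3.4) in frame 1 and (4.2, 4.4) in frame 2.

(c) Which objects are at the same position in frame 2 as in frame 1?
the cyan circle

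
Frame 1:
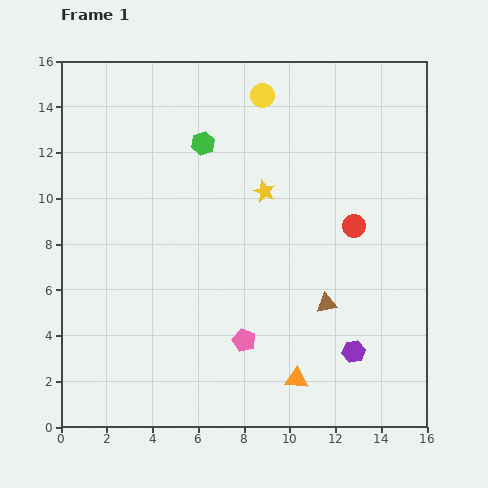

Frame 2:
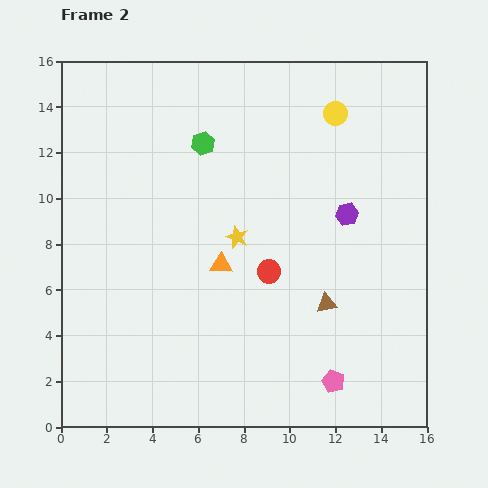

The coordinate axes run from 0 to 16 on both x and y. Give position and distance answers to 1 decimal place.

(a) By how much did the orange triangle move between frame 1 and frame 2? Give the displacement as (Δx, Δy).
(-3.3, 5.0)

The orange triangle was at (10.3, 2.1) in frame 1 and (7.0, 7.1) in frame 2.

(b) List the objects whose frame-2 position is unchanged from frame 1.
the brown triangle, the green hexagon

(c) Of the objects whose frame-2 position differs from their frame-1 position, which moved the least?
the yellow star

(moved 2.3)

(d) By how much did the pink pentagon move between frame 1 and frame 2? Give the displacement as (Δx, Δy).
(3.9, -1.8)

The pink pentagon was at (8.0, 3.8) in frame 1 and (11.9, 2.0) in frame 2.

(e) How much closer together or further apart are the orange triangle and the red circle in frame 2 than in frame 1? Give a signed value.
-5.1

Distance in frame 1: 7.2. Distance in frame 2: 2.1.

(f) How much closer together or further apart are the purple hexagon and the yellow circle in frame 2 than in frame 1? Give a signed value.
-7.5

Distance in frame 1: 11.9. Distance in frame 2: 4.4.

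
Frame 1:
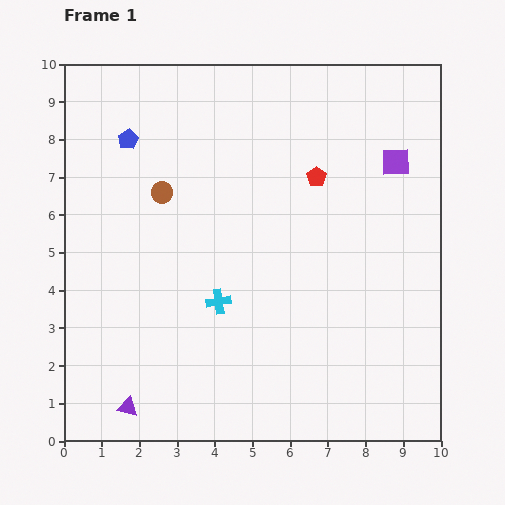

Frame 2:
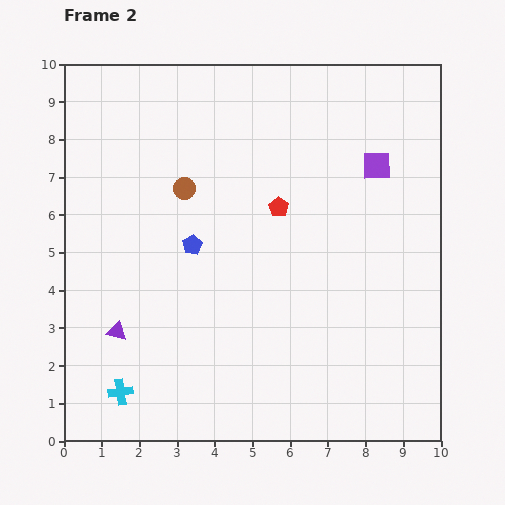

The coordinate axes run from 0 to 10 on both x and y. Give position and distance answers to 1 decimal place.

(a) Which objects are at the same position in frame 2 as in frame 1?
none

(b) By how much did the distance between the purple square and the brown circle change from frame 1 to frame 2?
-1.2

Distance in frame 1: 6.3. Distance in frame 2: 5.1.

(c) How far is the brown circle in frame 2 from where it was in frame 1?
0.6

The brown circle moved from (2.6, 6.6) to (3.2, 6.7), a distance of √(0.6² + 0.1²) ≈ 0.6.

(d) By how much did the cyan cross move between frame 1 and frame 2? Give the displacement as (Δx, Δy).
(-2.6, -2.4)

The cyan cross was at (4.1, 3.7) in frame 1 and (1.5, 1.3) in frame 2.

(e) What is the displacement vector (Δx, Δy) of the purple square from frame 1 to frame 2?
(-0.5, -0.1)

The purple square was at (8.8, 7.4) in frame 1 and (8.3, 7.3) in frame 2.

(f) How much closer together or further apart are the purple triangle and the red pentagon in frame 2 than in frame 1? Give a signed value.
-2.5

Distance in frame 1: 7.9. Distance in frame 2: 5.4.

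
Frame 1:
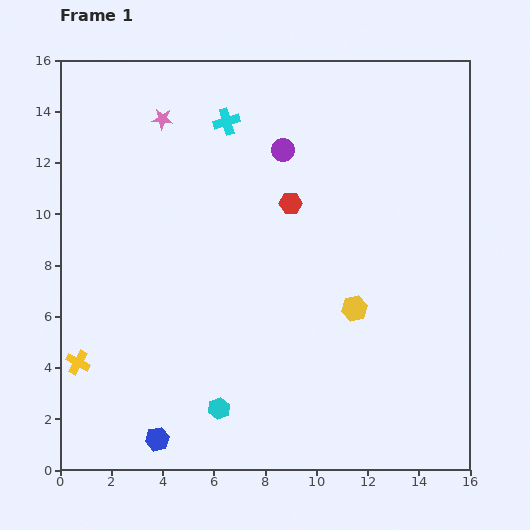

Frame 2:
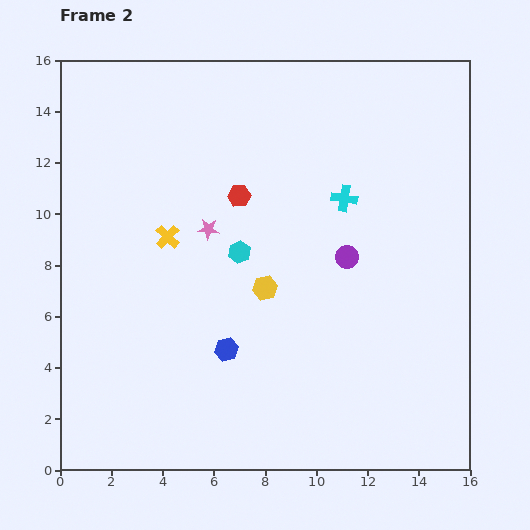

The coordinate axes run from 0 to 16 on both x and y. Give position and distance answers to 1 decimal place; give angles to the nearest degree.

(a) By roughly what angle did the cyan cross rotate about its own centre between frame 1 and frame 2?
24° clockwise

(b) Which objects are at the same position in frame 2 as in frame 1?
none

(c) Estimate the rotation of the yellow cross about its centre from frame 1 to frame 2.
15° clockwise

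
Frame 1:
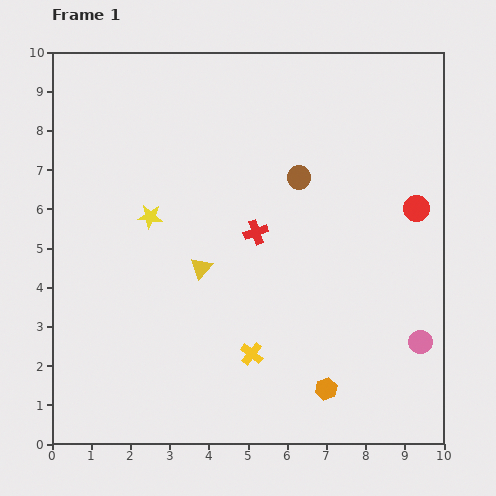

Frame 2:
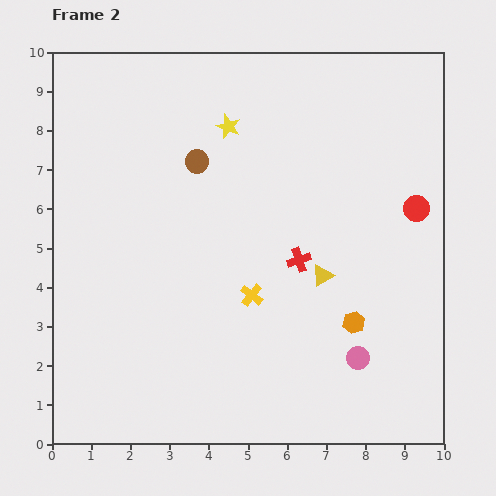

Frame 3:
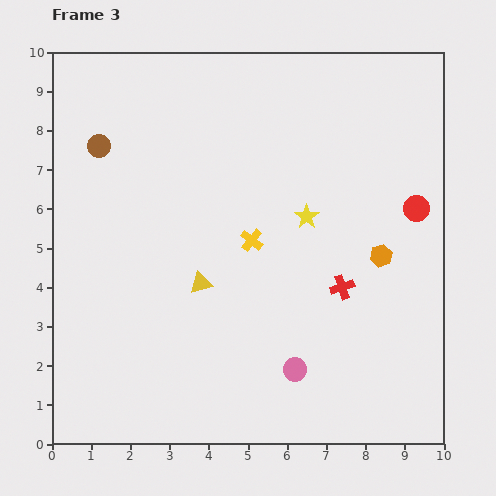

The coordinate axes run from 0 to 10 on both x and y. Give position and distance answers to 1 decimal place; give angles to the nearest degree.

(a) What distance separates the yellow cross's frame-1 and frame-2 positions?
1.5

The yellow cross moved from (5.1, 2.3) to (5.1, 3.8), a distance of √(0.0² + 1.5²) ≈ 1.5.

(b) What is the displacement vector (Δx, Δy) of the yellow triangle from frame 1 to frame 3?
(0.0, -0.4)

The yellow triangle was at (3.8, 4.5) in frame 1 and (3.8, 4.1) in frame 3.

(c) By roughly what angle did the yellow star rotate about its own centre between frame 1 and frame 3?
30° clockwise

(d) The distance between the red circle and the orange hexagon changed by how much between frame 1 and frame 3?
-3.6

Distance in frame 1: 5.1. Distance in frame 3: 1.5.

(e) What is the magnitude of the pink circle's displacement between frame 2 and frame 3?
1.6

The pink circle moved from (7.8, 2.2) to (6.2, 1.9), a distance of √(1.6² + 0.3²) ≈ 1.6.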